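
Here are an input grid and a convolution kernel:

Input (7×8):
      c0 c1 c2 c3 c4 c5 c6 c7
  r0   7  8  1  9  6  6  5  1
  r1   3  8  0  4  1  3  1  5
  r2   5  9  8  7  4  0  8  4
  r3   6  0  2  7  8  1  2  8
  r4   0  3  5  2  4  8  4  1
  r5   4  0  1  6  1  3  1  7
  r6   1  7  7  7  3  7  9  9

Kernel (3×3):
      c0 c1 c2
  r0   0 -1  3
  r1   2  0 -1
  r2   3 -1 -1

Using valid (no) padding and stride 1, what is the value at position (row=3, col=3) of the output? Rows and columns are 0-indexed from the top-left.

The receptive field on the input at this output position is [7 8 1 / 2 4 8 / 6 1 3]. Elementwise product with the kernel and sum: 8·-1 + 1·3 + 2·2 + 8·-1 + 6·3 + 1·-1 + 3·-1.

5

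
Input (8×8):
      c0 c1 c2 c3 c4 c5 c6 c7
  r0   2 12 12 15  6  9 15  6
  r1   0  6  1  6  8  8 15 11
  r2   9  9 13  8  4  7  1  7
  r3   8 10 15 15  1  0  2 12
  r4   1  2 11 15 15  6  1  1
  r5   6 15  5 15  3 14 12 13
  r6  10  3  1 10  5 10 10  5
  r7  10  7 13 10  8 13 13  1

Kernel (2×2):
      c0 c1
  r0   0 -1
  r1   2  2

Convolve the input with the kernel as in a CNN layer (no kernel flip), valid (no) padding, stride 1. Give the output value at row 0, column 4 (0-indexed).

The receptive field on the input at this output position is [6 9 / 8 8]. Elementwise product with the kernel and sum: 9·-1 + 8·2 + 8·2.

23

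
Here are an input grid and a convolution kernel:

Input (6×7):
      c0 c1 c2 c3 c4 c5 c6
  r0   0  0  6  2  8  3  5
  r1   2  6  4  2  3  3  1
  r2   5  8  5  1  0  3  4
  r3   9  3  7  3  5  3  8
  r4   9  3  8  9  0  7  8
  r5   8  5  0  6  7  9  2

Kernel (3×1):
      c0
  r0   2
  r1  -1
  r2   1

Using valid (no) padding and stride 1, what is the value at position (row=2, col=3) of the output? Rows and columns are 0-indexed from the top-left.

8

The receptive field on the input at this output position is [1 / 3 / 9]. Elementwise product with the kernel and sum: 1·2 + 3·-1 + 9·1.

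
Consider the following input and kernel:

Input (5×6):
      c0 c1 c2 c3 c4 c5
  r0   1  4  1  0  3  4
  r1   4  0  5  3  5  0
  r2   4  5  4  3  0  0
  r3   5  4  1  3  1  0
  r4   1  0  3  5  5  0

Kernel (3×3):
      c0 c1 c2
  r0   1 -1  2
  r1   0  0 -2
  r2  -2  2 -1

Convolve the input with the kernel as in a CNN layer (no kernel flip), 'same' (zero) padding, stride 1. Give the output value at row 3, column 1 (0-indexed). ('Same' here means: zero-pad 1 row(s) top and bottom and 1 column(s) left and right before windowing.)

The receptive field on the zero-padded input at this output position is [4 5 4 / 5 4 1 / 1 0 3]. Elementwise product with the kernel and sum: 4·1 + 5·-1 + 4·2 + 1·-2 + 1·-2 + 0·2 + 3·-1.

0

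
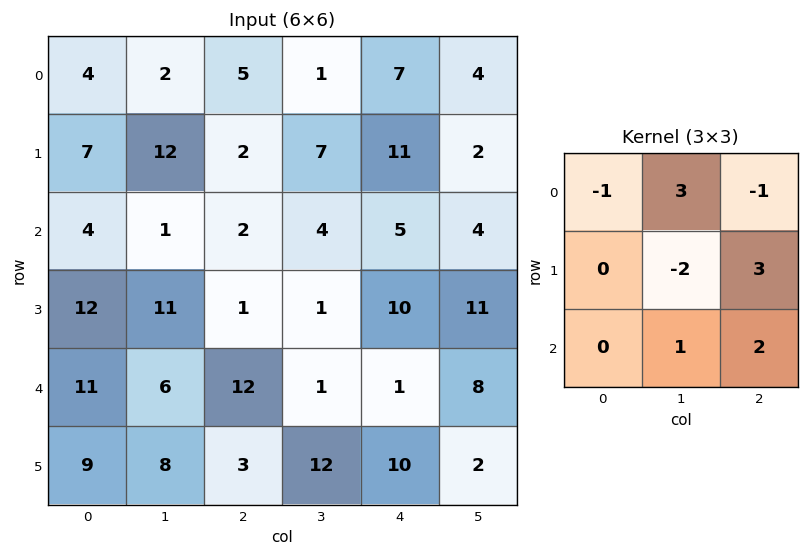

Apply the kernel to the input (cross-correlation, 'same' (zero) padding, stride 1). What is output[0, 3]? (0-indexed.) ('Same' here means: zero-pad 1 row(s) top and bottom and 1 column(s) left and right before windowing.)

48

The receptive field on the zero-padded input at this output position is [0 0 0 / 5 1 7 / 2 7 11]. Elementwise product with the kernel and sum: 0·-1 + 0·3 + 0·-1 + 1·-2 + 7·3 + 7·1 + 11·2.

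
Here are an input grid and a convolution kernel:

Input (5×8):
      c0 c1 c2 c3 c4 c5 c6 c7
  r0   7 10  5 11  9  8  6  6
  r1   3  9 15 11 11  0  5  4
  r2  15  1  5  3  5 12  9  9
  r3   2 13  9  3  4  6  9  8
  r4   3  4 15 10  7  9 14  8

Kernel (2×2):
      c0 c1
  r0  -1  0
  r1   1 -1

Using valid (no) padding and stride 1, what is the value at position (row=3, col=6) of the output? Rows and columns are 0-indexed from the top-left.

The receptive field on the input at this output position is [9 8 / 14 8]. Elementwise product with the kernel and sum: 9·-1 + 14·1 + 8·-1.

-3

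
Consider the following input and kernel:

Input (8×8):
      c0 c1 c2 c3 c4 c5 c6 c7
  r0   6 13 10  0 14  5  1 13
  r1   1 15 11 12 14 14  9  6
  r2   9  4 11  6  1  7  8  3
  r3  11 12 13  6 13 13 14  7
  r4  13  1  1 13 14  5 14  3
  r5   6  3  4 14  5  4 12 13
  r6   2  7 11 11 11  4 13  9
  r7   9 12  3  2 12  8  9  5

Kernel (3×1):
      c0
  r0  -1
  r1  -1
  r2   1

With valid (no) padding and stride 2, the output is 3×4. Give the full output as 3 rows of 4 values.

2 -10 -27 -2
-7 -23 0 -8
-17 6 -8 -13

Output[0,0]: The receptive field on the input at this output position is [6 / 1 / 9]. Elementwise product with the kernel and sum: 6·-1 + 1·-1 + 9·1.
Output[0,1]: The receptive field on the input at this output position is [10 / 11 / 11]. Elementwise product with the kernel and sum: 10·-1 + 11·-1 + 11·1.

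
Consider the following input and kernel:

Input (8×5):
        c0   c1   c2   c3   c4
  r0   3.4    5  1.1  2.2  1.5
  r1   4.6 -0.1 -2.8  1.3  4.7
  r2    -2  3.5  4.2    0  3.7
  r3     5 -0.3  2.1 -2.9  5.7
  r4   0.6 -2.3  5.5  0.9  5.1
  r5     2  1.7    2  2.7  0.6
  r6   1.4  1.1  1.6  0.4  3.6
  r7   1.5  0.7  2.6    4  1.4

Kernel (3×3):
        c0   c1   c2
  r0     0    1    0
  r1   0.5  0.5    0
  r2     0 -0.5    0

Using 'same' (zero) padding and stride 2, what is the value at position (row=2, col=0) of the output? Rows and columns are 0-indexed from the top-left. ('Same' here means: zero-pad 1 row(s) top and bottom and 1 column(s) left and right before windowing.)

4.3

The receptive field on the zero-padded input at this output position is [0 5 -0.3 / 0 0.6 -2.3 / 0 2 1.7]. Elementwise product with the kernel and sum: 5·1 + 0·0.5 + 0.6·0.5 + 2·-0.5.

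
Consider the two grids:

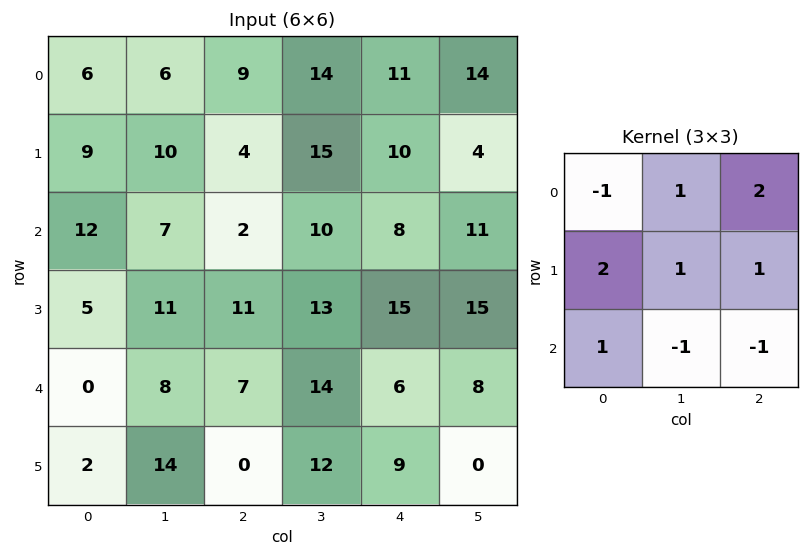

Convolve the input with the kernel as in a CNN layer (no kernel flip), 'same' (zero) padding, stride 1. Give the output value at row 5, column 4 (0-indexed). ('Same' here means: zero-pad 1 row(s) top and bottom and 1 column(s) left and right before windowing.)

41

The receptive field on the zero-padded input at this output position is [14 6 8 / 12 9 0 / 0 0 0]. Elementwise product with the kernel and sum: 14·-1 + 6·1 + 8·2 + 12·2 + 9·1 + 0·1 + 0·1 + 0·-1 + 0·-1.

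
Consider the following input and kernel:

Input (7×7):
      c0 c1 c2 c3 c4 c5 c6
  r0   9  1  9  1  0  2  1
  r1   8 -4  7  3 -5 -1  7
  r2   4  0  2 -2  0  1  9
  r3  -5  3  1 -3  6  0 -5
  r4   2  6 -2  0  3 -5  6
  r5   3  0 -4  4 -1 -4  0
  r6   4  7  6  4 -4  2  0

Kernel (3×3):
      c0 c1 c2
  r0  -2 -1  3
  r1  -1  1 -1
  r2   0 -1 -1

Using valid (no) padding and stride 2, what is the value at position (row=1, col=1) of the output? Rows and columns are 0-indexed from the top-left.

The receptive field on the input at this output position is [2 -2 0 / 1 -3 6 / -2 0 3]. Elementwise product with the kernel and sum: 2·-2 + -2·-1 + 0·3 + 1·-1 + -3·1 + 6·-1 + 0·-1 + 3·-1.

-15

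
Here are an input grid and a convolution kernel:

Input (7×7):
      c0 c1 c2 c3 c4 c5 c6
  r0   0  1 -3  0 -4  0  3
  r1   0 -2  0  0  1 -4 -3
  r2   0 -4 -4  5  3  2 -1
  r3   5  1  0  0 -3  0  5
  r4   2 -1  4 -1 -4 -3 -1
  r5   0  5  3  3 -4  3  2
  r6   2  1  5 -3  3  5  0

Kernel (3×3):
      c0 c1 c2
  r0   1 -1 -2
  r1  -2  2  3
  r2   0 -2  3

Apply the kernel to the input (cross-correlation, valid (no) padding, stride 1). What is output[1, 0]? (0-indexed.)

The receptive field on the input at this output position is [0 -2 0 / 0 -4 -4 / 5 1 0]. Elementwise product with the kernel and sum: 0·1 + -2·-1 + 0·-2 + 0·-2 + -4·2 + -4·3 + 1·-2 + 0·3.

-20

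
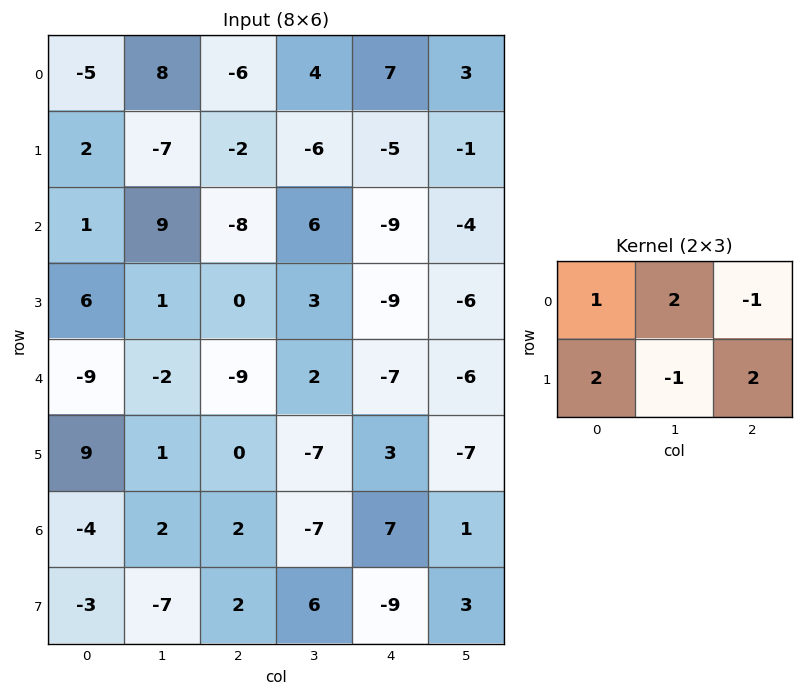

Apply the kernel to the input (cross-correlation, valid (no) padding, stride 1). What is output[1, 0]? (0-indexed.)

The receptive field on the input at this output position is [2 -7 -2 / 1 9 -8]. Elementwise product with the kernel and sum: 2·1 + -7·2 + -2·-1 + 1·2 + 9·-1 + -8·2.

-33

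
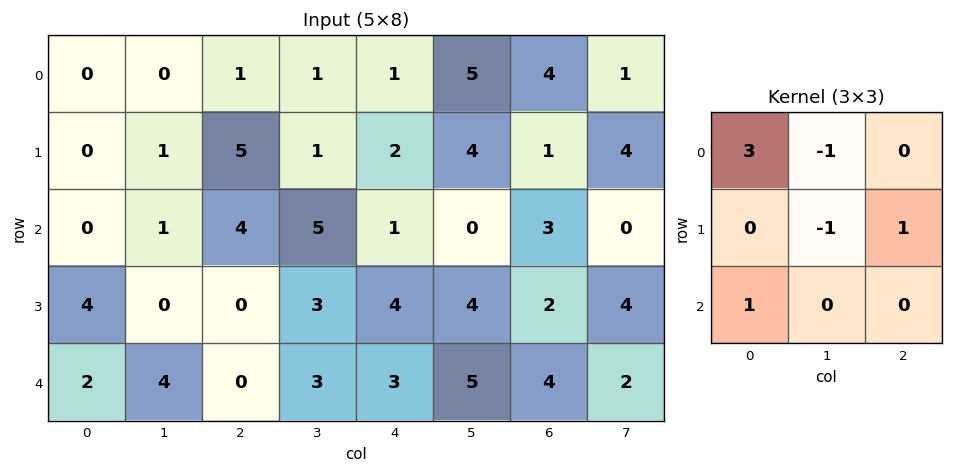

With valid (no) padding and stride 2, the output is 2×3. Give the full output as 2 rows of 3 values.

Output[0,0]: The receptive field on the input at this output position is [0 0 1 / 0 1 5 / 0 1 4]. Elementwise product with the kernel and sum: 0·3 + 0·-1 + 1·-1 + 5·1 + 0·1.
Output[0,1]: The receptive field on the input at this output position is [1 1 1 / 5 1 2 / 4 5 1]. Elementwise product with the kernel and sum: 1·3 + 1·-1 + 1·-1 + 2·1 + 4·1.

4 7 -4
1 8 4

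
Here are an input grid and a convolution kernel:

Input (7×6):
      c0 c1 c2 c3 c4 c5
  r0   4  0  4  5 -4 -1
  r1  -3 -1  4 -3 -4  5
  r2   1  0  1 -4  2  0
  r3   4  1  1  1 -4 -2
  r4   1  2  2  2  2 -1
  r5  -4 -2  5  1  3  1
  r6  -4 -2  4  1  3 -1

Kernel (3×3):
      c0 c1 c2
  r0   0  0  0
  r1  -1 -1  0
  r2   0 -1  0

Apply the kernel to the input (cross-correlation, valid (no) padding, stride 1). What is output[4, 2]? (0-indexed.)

-7

The receptive field on the input at this output position is [2 2 2 / 5 1 3 / 4 1 3]. Elementwise product with the kernel and sum: 5·-1 + 1·-1 + 1·-1.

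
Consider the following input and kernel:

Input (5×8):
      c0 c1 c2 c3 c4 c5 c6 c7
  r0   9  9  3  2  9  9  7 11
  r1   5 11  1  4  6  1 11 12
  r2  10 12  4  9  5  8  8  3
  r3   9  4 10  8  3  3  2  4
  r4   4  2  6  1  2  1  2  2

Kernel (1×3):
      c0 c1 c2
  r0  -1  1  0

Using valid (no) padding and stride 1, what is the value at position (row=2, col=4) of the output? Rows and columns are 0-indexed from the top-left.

3

The receptive field on the input at this output position is [5 8 8]. Elementwise product with the kernel and sum: 5·-1 + 8·1.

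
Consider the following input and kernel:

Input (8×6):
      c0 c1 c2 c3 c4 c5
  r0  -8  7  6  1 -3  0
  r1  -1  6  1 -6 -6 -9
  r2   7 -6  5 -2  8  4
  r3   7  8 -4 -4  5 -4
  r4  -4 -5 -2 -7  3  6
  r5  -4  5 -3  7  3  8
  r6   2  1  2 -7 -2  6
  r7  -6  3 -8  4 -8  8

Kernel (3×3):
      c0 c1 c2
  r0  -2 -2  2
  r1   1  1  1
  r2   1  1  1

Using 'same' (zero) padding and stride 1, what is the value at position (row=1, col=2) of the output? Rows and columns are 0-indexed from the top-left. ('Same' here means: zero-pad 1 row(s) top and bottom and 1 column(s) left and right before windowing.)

The receptive field on the zero-padded input at this output position is [7 6 1 / 6 1 -6 / -6 5 -2]. Elementwise product with the kernel and sum: 7·-2 + 6·-2 + 1·2 + 6·1 + 1·1 + -6·1 + -6·1 + 5·1 + -2·1.

-26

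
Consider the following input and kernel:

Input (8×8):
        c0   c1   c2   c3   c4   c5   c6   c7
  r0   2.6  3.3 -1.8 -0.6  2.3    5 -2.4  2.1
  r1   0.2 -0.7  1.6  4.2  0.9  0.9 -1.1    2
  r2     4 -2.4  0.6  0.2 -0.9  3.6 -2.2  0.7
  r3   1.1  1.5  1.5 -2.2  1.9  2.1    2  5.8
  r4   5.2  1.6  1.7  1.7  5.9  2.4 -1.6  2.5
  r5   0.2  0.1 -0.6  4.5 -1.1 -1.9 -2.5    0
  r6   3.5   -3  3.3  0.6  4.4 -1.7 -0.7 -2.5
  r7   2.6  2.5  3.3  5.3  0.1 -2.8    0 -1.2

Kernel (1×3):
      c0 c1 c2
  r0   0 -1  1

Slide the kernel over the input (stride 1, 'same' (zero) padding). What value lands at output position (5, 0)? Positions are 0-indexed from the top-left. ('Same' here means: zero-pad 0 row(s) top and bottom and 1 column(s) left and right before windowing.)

The receptive field on the zero-padded input at this output position is [0 0.2 0.1]. Elementwise product with the kernel and sum: 0.2·-1 + 0.1·1.

-0.1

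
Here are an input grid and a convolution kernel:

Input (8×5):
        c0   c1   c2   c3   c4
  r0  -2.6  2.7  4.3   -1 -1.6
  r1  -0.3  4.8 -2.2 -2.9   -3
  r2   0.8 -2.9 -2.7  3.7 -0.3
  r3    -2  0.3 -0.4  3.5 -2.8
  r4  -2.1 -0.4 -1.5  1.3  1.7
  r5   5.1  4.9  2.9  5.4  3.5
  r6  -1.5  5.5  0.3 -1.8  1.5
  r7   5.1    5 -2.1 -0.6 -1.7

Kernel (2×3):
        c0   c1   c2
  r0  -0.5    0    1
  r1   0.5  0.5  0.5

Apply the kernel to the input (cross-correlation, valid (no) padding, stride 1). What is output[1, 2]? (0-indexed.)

The receptive field on the input at this output position is [-2.2 -2.9 -3 / -2.7 3.7 -0.3]. Elementwise product with the kernel and sum: -2.2·-0.5 + -3·1 + -2.7·0.5 + 3.7·0.5 + -0.3·0.5.

-1.55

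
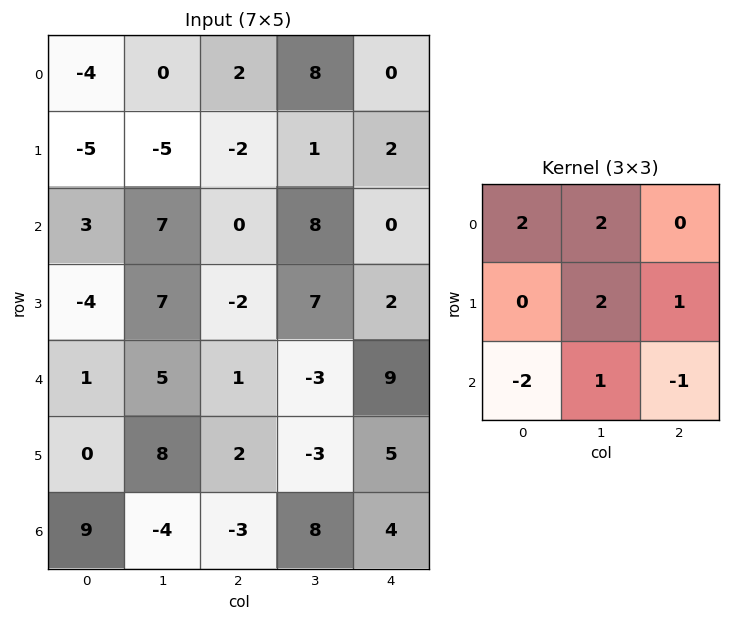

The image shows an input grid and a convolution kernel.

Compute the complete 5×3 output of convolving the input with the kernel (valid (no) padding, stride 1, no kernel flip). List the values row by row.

-19 -21 32
11 -29 23
34 11 18
23 -2 1
11 10 5

Output[0,0]: The receptive field on the input at this output position is [-4 0 2 / -5 -5 -2 / 3 7 0]. Elementwise product with the kernel and sum: -4·2 + 0·2 + -5·2 + -2·1 + 3·-2 + 7·1 + 0·-1.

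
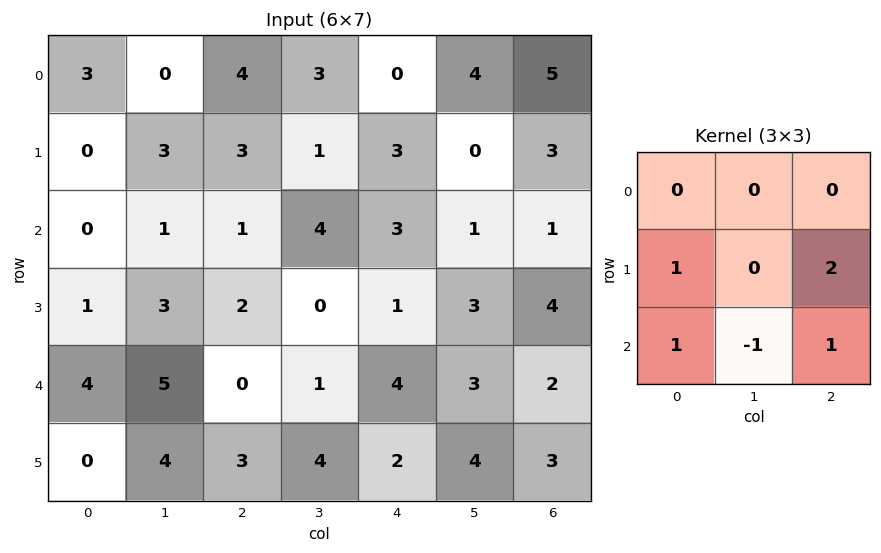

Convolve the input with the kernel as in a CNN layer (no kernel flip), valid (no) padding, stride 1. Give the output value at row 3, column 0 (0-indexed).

3

The receptive field on the input at this output position is [1 3 2 / 4 5 0 / 0 4 3]. Elementwise product with the kernel and sum: 4·1 + 0·2 + 0·1 + 4·-1 + 3·1.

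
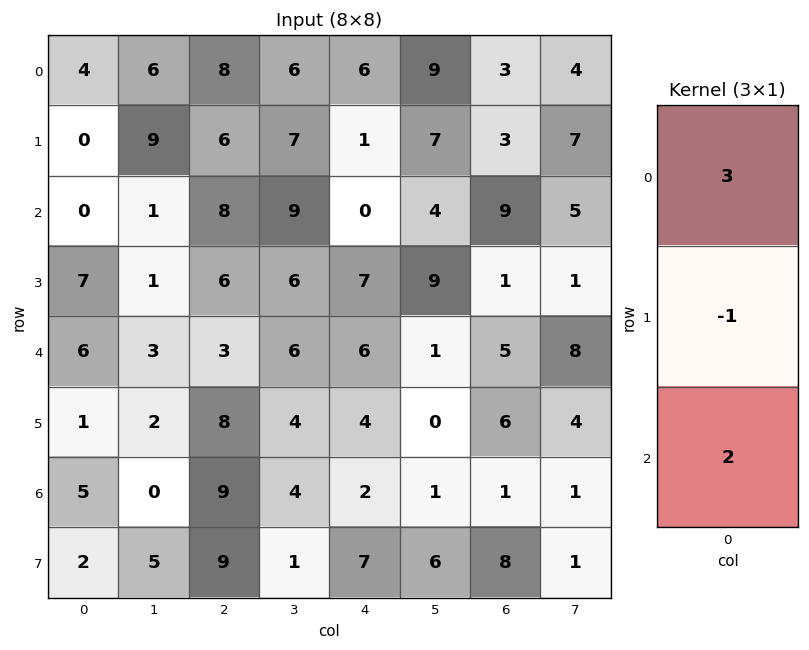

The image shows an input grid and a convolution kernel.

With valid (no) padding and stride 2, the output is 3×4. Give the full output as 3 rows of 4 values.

12 34 17 24
5 24 5 36
27 19 18 11

Output[0,0]: The receptive field on the input at this output position is [4 / 0 / 0]. Elementwise product with the kernel and sum: 4·3 + 0·-1 + 0·2.
Output[0,1]: The receptive field on the input at this output position is [8 / 6 / 8]. Elementwise product with the kernel and sum: 8·3 + 6·-1 + 8·2.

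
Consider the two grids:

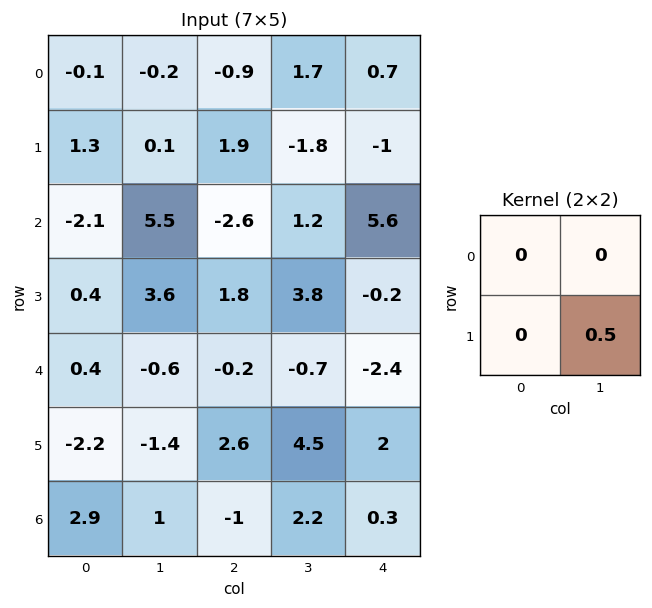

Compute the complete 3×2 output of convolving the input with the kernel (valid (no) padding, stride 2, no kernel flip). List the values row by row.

0.05 -0.9
1.8 1.9
-0.7 2.25

Output[0,0]: The receptive field on the input at this output position is [-0.1 -0.2 / 1.3 0.1]. Elementwise product with the kernel and sum: 0.1·0.5.
Output[0,1]: The receptive field on the input at this output position is [-0.9 1.7 / 1.9 -1.8]. Elementwise product with the kernel and sum: -1.8·0.5.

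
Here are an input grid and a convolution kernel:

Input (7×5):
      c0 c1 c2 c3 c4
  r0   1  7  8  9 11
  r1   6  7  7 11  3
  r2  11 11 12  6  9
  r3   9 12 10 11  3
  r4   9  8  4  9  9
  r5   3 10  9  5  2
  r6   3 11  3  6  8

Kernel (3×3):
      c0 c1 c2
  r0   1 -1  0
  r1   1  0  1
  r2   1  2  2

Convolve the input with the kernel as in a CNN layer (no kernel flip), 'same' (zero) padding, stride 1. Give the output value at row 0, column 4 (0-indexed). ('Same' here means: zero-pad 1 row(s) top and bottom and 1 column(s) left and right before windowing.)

26

The receptive field on the zero-padded input at this output position is [0 0 0 / 9 11 0 / 11 3 0]. Elementwise product with the kernel and sum: 0·1 + 0·-1 + 9·1 + 0·1 + 11·1 + 3·2 + 0·2.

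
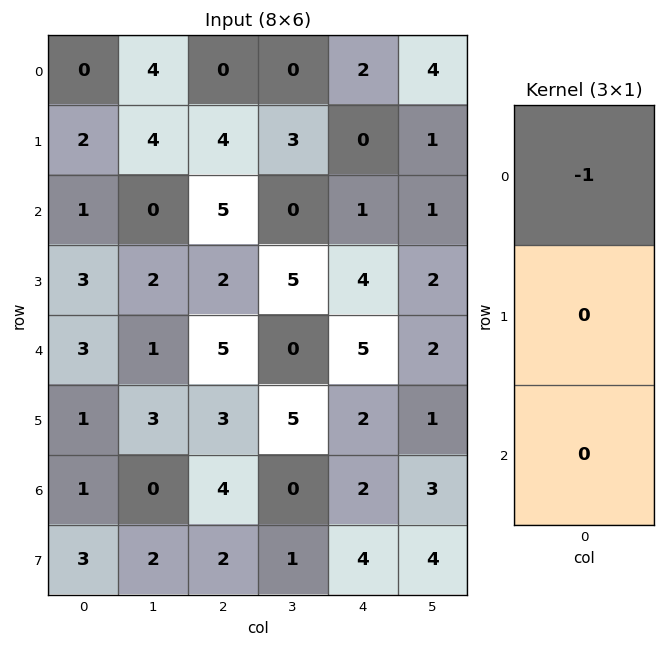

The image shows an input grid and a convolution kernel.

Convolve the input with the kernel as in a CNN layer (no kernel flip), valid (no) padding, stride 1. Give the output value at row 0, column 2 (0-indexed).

The receptive field on the input at this output position is [0 / 4 / 5]. Elementwise product with the kernel and sum: 0·-1.

0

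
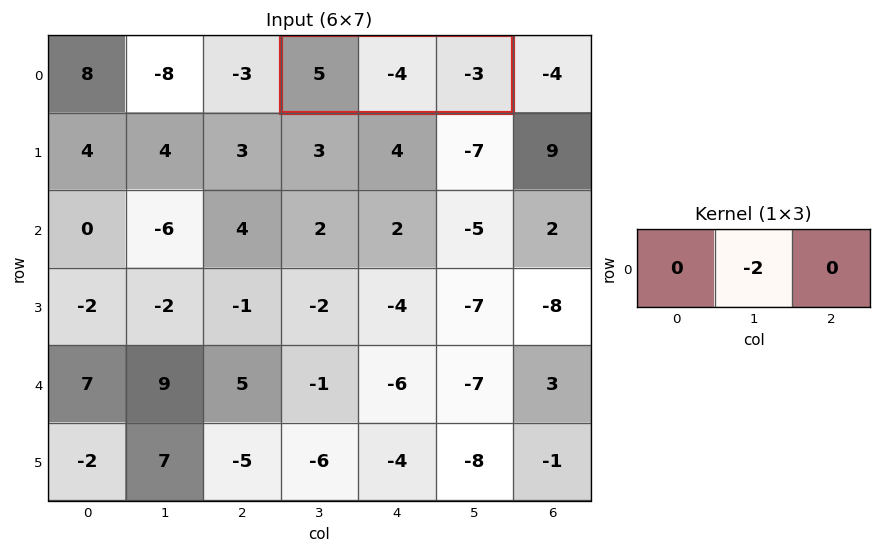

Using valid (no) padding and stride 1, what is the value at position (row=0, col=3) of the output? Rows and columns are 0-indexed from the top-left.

The receptive field on the input at this output position is [5 -4 -3]. Elementwise product with the kernel and sum: -4·-2.

8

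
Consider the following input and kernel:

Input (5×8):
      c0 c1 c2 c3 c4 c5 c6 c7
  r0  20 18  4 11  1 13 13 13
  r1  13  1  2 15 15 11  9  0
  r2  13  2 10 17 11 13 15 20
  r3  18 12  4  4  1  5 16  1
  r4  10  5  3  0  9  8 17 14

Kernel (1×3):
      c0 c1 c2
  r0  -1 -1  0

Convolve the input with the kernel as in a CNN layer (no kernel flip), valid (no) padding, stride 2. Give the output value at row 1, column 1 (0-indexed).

The receptive field on the input at this output position is [10 17 11]. Elementwise product with the kernel and sum: 10·-1 + 17·-1.

-27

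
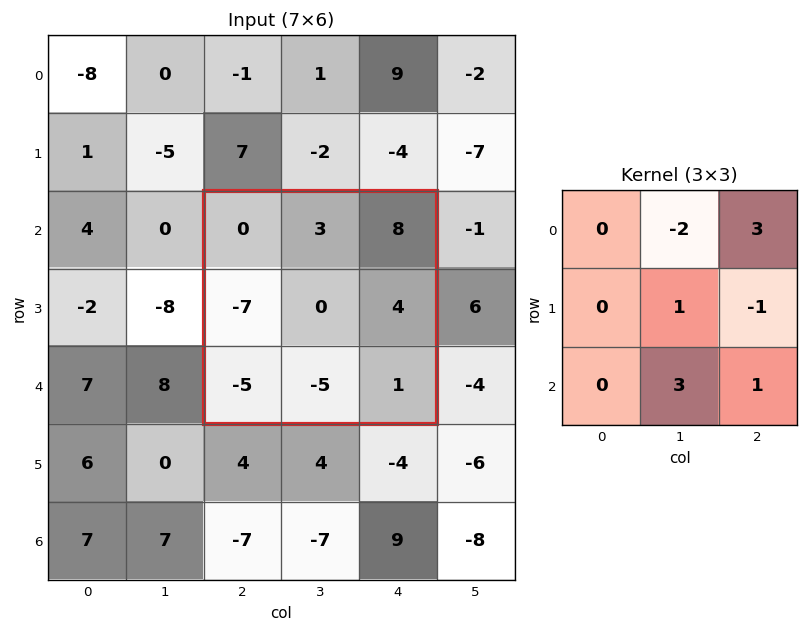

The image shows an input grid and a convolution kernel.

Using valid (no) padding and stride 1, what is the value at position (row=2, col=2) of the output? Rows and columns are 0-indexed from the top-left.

The receptive field on the input at this output position is [0 3 8 / -7 0 4 / -5 -5 1]. Elementwise product with the kernel and sum: 3·-2 + 8·3 + 0·1 + 4·-1 + -5·3 + 1·1.

0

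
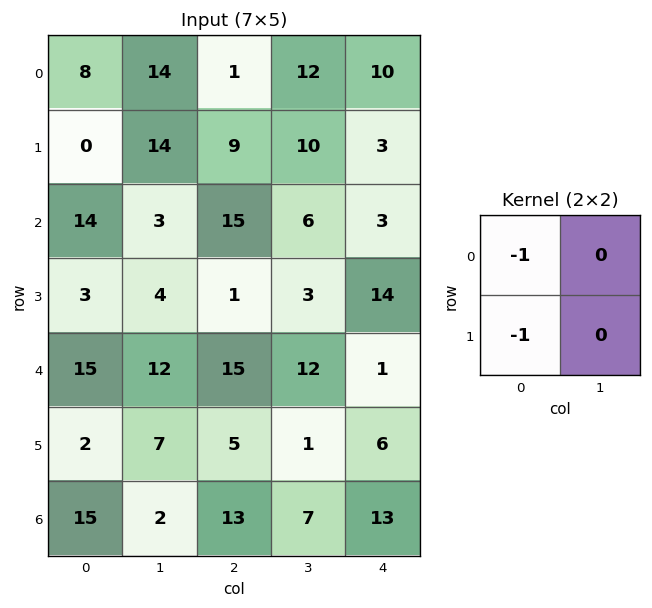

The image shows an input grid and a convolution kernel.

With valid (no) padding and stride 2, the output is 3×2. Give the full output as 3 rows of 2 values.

Output[0,0]: The receptive field on the input at this output position is [8 14 / 0 14]. Elementwise product with the kernel and sum: 8·-1 + 0·-1.

-8 -10
-17 -16
-17 -20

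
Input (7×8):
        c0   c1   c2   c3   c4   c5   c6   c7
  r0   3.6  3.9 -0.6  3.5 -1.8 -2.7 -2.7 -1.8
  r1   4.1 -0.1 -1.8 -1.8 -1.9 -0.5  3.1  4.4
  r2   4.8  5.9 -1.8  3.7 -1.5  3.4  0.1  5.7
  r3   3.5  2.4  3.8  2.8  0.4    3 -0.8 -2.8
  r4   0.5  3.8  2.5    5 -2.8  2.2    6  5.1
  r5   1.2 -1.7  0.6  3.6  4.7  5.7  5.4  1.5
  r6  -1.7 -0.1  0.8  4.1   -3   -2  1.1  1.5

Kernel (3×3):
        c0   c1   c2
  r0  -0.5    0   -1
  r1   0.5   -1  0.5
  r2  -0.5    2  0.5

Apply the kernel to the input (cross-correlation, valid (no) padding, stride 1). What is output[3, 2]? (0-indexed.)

The receptive field on the input at this output position is [3.8 2.8 0.4 / 2.5 5 -2.8 / 0.6 3.6 4.7]. Elementwise product with the kernel and sum: 3.8·-0.5 + 0.4·-1 + 2.5·0.5 + 5·-1 + -2.8·0.5 + 0.6·-0.5 + 3.6·2 + 4.7·0.5.

1.8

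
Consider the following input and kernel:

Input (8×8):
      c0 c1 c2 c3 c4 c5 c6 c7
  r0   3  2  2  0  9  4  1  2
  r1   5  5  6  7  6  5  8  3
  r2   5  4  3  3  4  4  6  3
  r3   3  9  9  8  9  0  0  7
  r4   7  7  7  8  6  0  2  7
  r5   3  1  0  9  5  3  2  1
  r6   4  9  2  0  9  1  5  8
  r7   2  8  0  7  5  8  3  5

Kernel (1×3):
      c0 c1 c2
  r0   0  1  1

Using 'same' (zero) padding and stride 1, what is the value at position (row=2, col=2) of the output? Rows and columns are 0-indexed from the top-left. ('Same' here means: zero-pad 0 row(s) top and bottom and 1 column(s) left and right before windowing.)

6

The receptive field on the zero-padded input at this output position is [4 3 3]. Elementwise product with the kernel and sum: 3·1 + 3·1.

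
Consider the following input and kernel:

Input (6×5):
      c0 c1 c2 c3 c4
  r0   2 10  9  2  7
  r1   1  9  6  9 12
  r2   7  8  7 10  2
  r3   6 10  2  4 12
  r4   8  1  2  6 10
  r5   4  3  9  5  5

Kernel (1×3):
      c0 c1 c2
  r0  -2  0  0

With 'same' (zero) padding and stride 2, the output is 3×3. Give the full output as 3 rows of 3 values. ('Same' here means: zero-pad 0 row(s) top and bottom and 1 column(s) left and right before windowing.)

0 -20 -4
0 -16 -20
0 -2 -12

Output[0,0]: The receptive field on the zero-padded input at this output position is [0 2 10]. Elementwise product with the kernel and sum: 0·-2.
Output[0,1]: The receptive field on the zero-padded input at this output position is [10 9 2]. Elementwise product with the kernel and sum: 10·-2.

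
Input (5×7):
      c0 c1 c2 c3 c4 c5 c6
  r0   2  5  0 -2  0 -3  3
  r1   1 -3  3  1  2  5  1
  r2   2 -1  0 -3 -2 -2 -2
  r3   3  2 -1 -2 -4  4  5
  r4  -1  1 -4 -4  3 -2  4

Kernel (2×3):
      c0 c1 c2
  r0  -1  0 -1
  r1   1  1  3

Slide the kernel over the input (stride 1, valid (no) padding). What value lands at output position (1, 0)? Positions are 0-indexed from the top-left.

-3

The receptive field on the input at this output position is [1 -3 3 / 2 -1 0]. Elementwise product with the kernel and sum: 1·-1 + 3·-1 + 2·1 + -1·1 + 0·3.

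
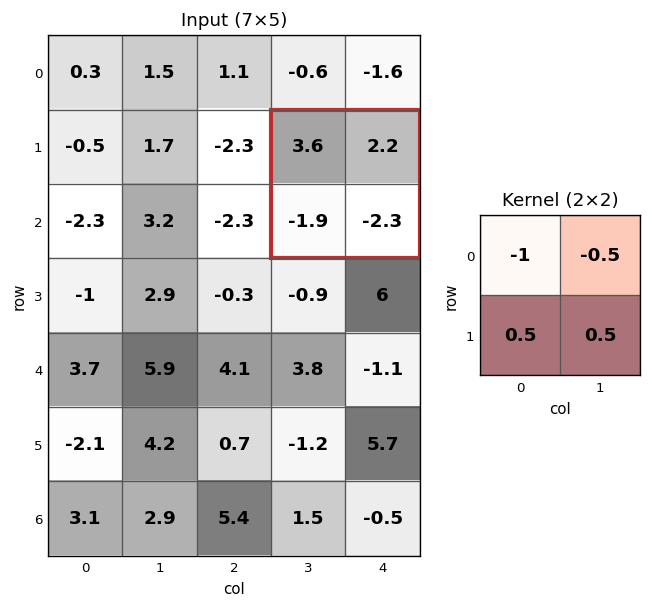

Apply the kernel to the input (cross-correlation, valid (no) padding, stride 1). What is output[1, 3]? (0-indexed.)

The receptive field on the input at this output position is [3.6 2.2 / -1.9 -2.3]. Elementwise product with the kernel and sum: 3.6·-1 + 2.2·-0.5 + -1.9·0.5 + -2.3·0.5.

-6.8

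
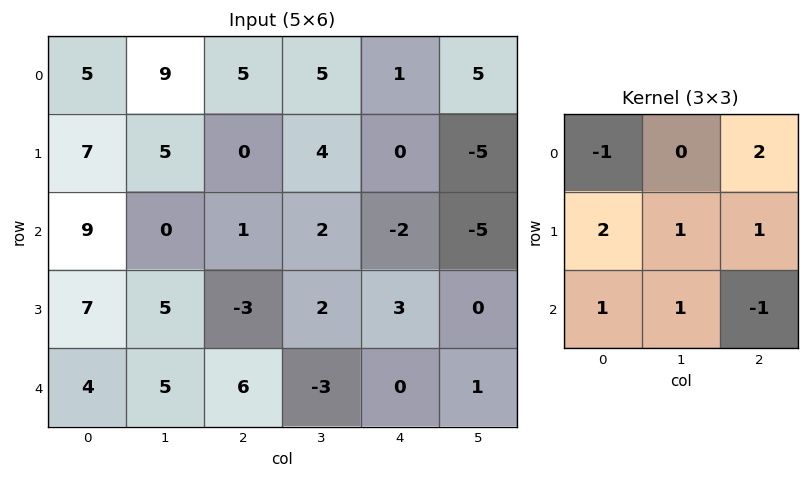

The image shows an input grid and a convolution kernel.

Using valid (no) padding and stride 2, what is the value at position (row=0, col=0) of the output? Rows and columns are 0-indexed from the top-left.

32

The receptive field on the input at this output position is [5 9 5 / 7 5 0 / 9 0 1]. Elementwise product with the kernel and sum: 5·-1 + 5·2 + 7·2 + 5·1 + 0·1 + 9·1 + 0·1 + 1·-1.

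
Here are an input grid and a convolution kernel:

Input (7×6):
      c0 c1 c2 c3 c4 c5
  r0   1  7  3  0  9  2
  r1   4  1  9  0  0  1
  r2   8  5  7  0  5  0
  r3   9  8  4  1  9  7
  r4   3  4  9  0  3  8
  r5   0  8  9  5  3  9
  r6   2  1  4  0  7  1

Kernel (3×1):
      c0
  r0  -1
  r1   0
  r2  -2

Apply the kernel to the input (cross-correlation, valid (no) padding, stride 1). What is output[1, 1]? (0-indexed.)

-17

The receptive field on the input at this output position is [1 / 5 / 8]. Elementwise product with the kernel and sum: 1·-1 + 8·-2.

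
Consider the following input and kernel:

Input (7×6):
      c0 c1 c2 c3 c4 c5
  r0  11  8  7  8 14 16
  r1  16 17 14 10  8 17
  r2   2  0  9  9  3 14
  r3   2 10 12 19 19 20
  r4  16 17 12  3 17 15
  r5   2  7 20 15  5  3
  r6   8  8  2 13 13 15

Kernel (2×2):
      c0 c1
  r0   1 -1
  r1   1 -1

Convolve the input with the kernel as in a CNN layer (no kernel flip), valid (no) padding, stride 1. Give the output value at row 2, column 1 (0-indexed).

-11

The receptive field on the input at this output position is [0 9 / 10 12]. Elementwise product with the kernel and sum: 0·1 + 9·-1 + 10·1 + 12·-1.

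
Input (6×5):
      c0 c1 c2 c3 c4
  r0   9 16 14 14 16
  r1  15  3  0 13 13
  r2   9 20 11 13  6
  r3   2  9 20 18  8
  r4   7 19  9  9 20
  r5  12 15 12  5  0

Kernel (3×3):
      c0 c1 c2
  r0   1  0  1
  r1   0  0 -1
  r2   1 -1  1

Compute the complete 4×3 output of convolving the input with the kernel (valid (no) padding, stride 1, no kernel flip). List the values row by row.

Output[0,0]: The receptive field on the input at this output position is [9 16 14 / 15 3 0 / 9 20 11]. Elementwise product with the kernel and sum: 9·1 + 14·1 + 0·-1 + 9·1 + 20·-1 + 11·1.
Output[0,1]: The receptive field on the input at this output position is [16 14 14 / 3 0 13 / 20 11 13]. Elementwise product with the kernel and sum: 16·1 + 14·1 + 13·-1 + 20·1 + 11·-1 + 13·1.

23 39 21
17 10 17
-3 34 29
22 26 15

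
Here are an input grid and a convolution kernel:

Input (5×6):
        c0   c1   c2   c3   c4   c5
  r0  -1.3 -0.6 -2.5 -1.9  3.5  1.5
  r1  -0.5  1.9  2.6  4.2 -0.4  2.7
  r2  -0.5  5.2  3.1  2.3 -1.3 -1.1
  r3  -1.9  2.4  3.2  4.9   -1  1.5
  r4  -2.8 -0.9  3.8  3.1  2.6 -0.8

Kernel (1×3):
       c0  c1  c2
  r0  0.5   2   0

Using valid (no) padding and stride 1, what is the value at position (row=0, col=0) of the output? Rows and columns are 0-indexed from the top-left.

The receptive field on the input at this output position is [-1.3 -0.6 -2.5]. Elementwise product with the kernel and sum: -1.3·0.5 + -0.6·2.

-1.85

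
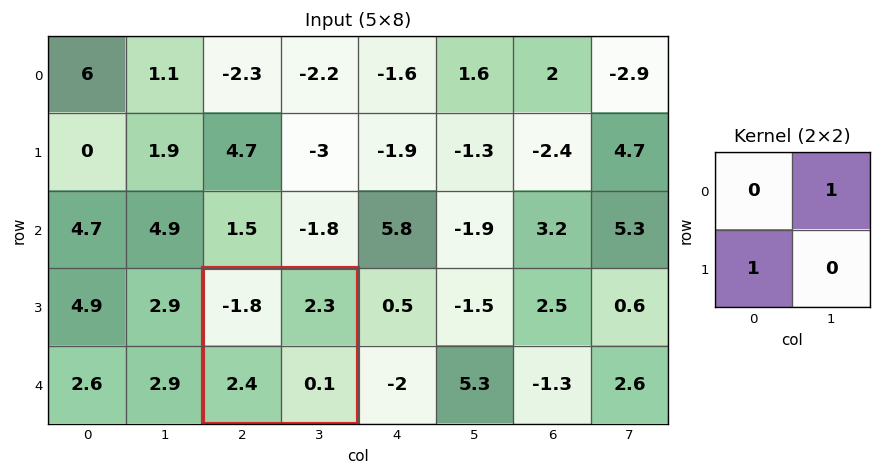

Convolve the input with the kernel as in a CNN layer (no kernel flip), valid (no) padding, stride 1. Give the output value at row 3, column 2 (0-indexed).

The receptive field on the input at this output position is [-1.8 2.3 / 2.4 0.1]. Elementwise product with the kernel and sum: 2.3·1 + 2.4·1.

4.7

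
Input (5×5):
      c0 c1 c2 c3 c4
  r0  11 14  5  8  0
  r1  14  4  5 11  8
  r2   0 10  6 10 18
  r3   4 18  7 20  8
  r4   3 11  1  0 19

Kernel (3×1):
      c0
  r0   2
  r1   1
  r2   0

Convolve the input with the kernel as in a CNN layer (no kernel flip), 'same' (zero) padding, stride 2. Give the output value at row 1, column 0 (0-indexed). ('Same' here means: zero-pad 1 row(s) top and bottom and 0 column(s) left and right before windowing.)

The receptive field on the zero-padded input at this output position is [14 / 0 / 4]. Elementwise product with the kernel and sum: 14·2 + 0·1.

28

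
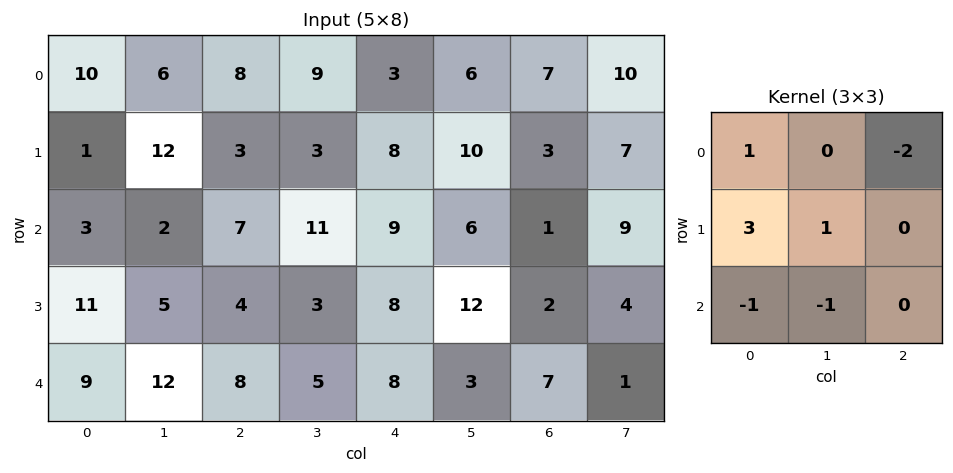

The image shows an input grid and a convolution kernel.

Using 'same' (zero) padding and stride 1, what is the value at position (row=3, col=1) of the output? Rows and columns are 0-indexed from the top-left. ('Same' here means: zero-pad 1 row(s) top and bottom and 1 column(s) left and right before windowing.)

The receptive field on the zero-padded input at this output position is [3 2 7 / 11 5 4 / 9 12 8]. Elementwise product with the kernel and sum: 3·1 + 7·-2 + 11·3 + 5·1 + 9·-1 + 12·-1.

6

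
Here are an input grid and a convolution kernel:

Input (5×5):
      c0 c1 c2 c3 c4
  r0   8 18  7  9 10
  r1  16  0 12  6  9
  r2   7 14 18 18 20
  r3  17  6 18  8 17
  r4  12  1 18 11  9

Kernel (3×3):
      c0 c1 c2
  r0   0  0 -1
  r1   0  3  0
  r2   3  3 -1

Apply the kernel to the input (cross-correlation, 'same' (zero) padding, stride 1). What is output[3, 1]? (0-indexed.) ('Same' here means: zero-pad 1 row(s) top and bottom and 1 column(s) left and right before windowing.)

The receptive field on the zero-padded input at this output position is [7 14 18 / 17 6 18 / 12 1 18]. Elementwise product with the kernel and sum: 18·-1 + 6·3 + 12·3 + 1·3 + 18·-1.

21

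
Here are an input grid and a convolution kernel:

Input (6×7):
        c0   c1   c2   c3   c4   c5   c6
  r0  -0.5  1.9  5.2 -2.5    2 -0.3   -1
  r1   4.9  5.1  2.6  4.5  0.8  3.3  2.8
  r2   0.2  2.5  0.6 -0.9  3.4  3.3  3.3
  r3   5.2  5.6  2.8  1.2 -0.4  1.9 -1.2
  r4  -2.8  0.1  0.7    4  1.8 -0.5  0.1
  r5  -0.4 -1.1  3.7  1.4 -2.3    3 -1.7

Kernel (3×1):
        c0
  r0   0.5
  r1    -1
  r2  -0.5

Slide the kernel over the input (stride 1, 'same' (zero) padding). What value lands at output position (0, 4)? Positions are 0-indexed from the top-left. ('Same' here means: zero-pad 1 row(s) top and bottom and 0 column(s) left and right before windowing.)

-2.4

The receptive field on the zero-padded input at this output position is [0 / 2 / 0.8]. Elementwise product with the kernel and sum: 0·0.5 + 2·-1 + 0.8·-0.5.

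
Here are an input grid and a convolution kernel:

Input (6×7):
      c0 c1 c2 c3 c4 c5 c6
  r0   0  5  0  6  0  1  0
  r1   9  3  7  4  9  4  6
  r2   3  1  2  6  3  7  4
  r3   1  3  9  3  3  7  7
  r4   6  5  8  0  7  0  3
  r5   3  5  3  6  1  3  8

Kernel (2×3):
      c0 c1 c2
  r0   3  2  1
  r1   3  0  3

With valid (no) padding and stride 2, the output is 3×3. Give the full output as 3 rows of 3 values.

Output[0,0]: The receptive field on the input at this output position is [0 5 0 / 9 3 7]. Elementwise product with the kernel and sum: 0·3 + 5·2 + 0·1 + 9·3 + 7·3.
Output[0,1]: The receptive field on the input at this output position is [0 6 0 / 7 4 9]. Elementwise product with the kernel and sum: 0·3 + 6·2 + 0·1 + 7·3 + 9·3.

58 60 47
43 57 57
54 43 51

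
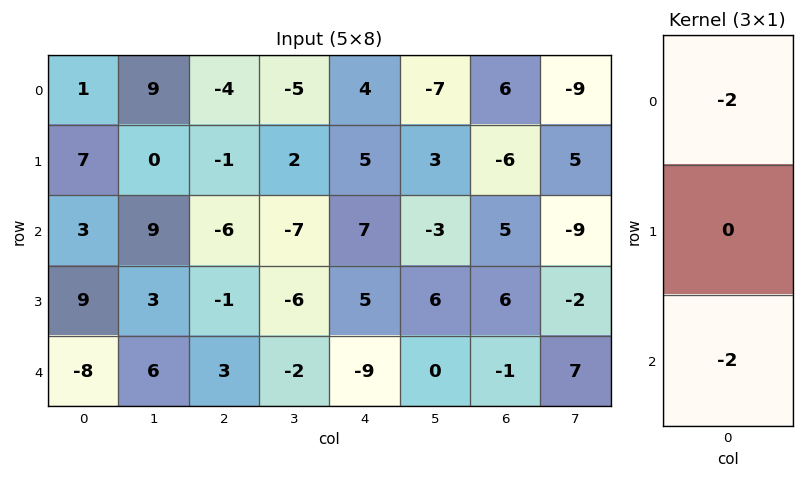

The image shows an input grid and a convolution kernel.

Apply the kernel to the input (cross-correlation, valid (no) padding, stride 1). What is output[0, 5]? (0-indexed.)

The receptive field on the input at this output position is [-7 / 3 / -3]. Elementwise product with the kernel and sum: -7·-2 + -3·-2.

20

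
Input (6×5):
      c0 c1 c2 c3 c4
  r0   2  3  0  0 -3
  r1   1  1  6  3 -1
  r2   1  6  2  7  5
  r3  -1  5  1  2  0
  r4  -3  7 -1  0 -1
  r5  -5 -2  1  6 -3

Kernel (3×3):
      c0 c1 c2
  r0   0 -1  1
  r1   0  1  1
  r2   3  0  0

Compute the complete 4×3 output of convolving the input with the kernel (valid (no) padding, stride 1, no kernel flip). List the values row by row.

7 27 5
10 21 11
-7 29 -3
-13 -6 0

Output[0,0]: The receptive field on the input at this output position is [2 3 0 / 1 1 6 / 1 6 2]. Elementwise product with the kernel and sum: 3·-1 + 0·1 + 1·1 + 6·1 + 1·3.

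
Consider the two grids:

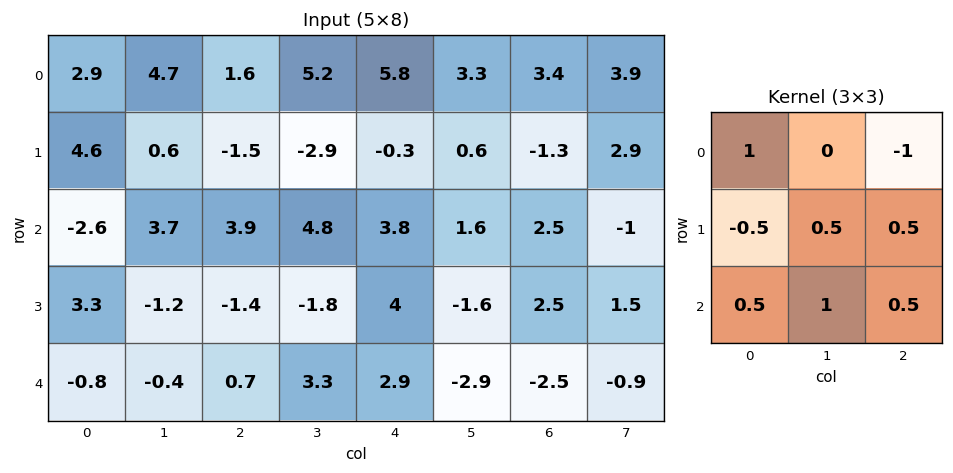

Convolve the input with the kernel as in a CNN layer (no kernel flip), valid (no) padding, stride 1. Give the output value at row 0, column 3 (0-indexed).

10.5

The receptive field on the input at this output position is [5.2 5.8 3.3 / -2.9 -0.3 0.6 / 4.8 3.8 1.6]. Elementwise product with the kernel and sum: 5.2·1 + 3.3·-1 + -2.9·-0.5 + -0.3·0.5 + 0.6·0.5 + 4.8·0.5 + 3.8·1 + 1.6·0.5.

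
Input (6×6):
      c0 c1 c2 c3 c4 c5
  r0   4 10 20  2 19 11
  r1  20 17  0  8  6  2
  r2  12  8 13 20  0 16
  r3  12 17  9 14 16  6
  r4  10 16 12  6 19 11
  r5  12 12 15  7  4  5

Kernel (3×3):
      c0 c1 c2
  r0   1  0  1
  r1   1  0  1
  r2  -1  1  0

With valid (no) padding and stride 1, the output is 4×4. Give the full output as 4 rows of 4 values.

40 42 52 3
50 45 24 48
52 55 32 69
43 56 48 34

Output[0,0]: The receptive field on the input at this output position is [4 10 20 / 20 17 0 / 12 8 13]. Elementwise product with the kernel and sum: 4·1 + 20·1 + 20·1 + 0·1 + 12·-1 + 8·1.
Output[0,1]: The receptive field on the input at this output position is [10 20 2 / 17 0 8 / 8 13 20]. Elementwise product with the kernel and sum: 10·1 + 2·1 + 17·1 + 8·1 + 8·-1 + 13·1.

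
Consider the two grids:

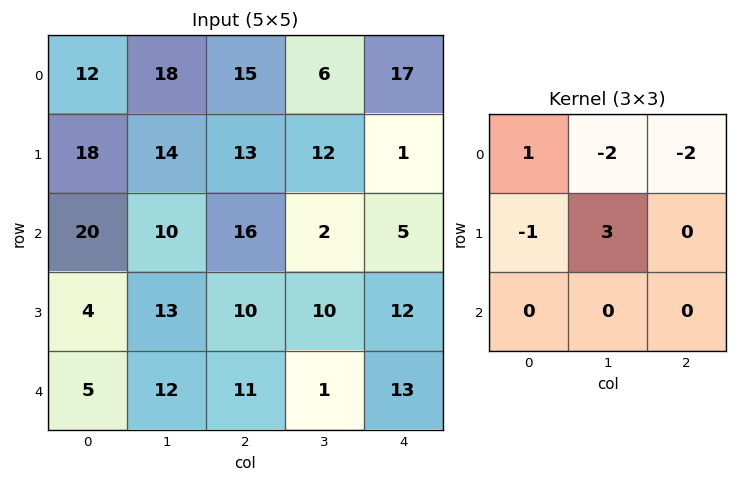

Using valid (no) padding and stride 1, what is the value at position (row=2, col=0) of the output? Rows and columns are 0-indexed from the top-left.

3

The receptive field on the input at this output position is [20 10 16 / 4 13 10 / 5 12 11]. Elementwise product with the kernel and sum: 20·1 + 10·-2 + 16·-2 + 4·-1 + 13·3.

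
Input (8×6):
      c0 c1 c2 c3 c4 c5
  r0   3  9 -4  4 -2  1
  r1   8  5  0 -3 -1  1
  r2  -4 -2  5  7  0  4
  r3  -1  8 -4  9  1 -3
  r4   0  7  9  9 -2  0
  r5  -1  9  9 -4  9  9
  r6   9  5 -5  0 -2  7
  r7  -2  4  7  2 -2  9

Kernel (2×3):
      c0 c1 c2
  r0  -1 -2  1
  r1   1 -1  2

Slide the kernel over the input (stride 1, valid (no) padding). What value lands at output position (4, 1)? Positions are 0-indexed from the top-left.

-24

The receptive field on the input at this output position is [7 9 9 / 9 9 -4]. Elementwise product with the kernel and sum: 7·-1 + 9·-2 + 9·1 + 9·1 + 9·-1 + -4·2.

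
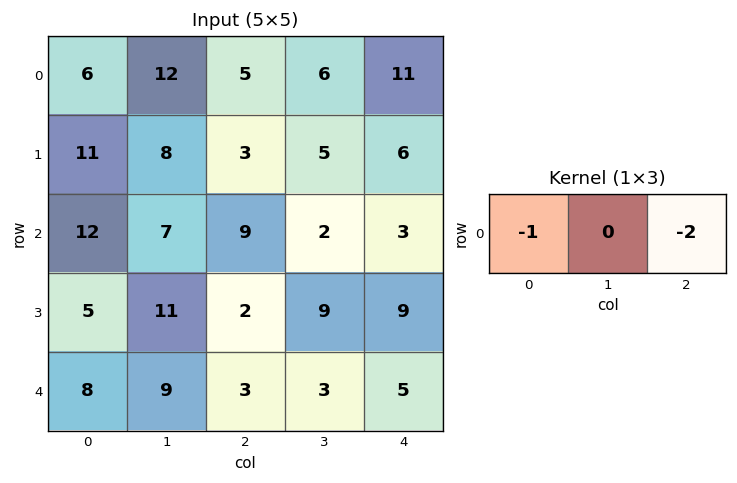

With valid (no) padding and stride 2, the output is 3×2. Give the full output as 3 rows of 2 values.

Output[0,0]: The receptive field on the input at this output position is [6 12 5]. Elementwise product with the kernel and sum: 6·-1 + 5·-2.
Output[0,1]: The receptive field on the input at this output position is [5 6 11]. Elementwise product with the kernel and sum: 5·-1 + 11·-2.

-16 -27
-30 -15
-14 -13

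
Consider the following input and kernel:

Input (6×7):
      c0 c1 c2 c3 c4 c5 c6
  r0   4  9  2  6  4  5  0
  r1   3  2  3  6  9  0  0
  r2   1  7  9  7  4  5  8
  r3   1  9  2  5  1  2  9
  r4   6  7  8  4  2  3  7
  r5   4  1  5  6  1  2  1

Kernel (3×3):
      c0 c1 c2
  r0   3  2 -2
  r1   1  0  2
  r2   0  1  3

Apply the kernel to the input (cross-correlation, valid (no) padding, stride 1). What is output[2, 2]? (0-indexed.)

The receptive field on the input at this output position is [9 7 4 / 2 5 1 / 8 4 2]. Elementwise product with the kernel and sum: 9·3 + 7·2 + 4·-2 + 2·1 + 1·2 + 4·1 + 2·3.

47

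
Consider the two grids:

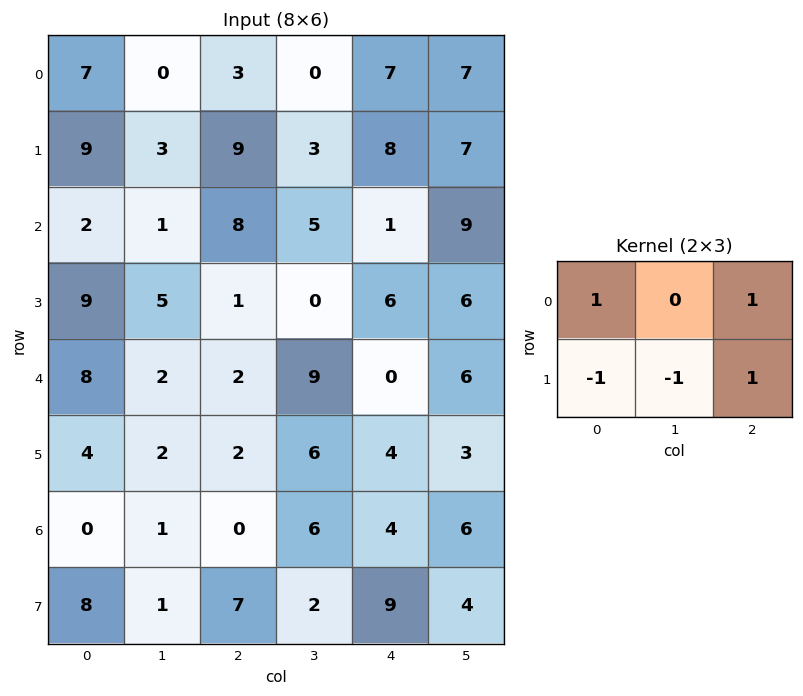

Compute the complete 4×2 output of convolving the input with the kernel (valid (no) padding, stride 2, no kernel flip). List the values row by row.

7 6
-3 14
6 -2
-2 4

Output[0,0]: The receptive field on the input at this output position is [7 0 3 / 9 3 9]. Elementwise product with the kernel and sum: 7·1 + 3·1 + 9·-1 + 3·-1 + 9·1.
Output[0,1]: The receptive field on the input at this output position is [3 0 7 / 9 3 8]. Elementwise product with the kernel and sum: 3·1 + 7·1 + 9·-1 + 3·-1 + 8·1.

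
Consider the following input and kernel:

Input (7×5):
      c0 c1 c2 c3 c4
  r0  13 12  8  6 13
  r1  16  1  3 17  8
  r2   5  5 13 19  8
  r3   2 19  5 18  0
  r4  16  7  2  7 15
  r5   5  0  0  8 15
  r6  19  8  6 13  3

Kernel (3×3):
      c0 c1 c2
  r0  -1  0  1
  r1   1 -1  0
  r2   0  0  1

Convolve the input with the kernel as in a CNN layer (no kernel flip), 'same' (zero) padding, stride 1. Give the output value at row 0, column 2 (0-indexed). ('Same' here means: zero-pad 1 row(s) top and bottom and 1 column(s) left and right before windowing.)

The receptive field on the zero-padded input at this output position is [0 0 0 / 12 8 6 / 1 3 17]. Elementwise product with the kernel and sum: 0·-1 + 0·1 + 12·1 + 8·-1 + 17·1.

21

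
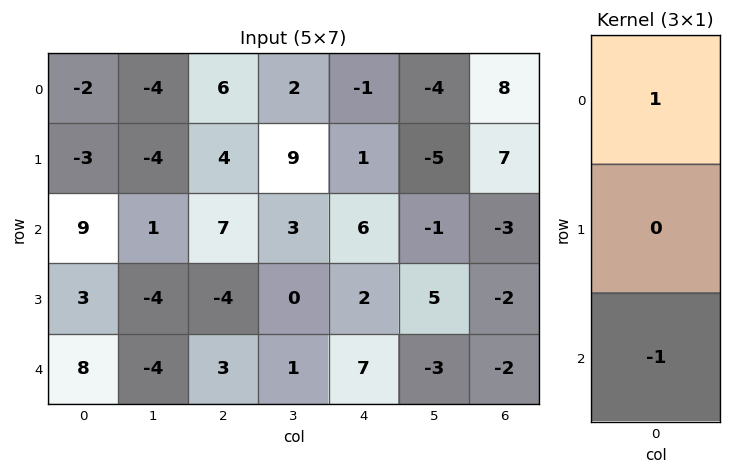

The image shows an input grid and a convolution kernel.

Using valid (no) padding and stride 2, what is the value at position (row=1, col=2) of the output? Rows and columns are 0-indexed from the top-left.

-1

The receptive field on the input at this output position is [6 / 2 / 7]. Elementwise product with the kernel and sum: 6·1 + 7·-1.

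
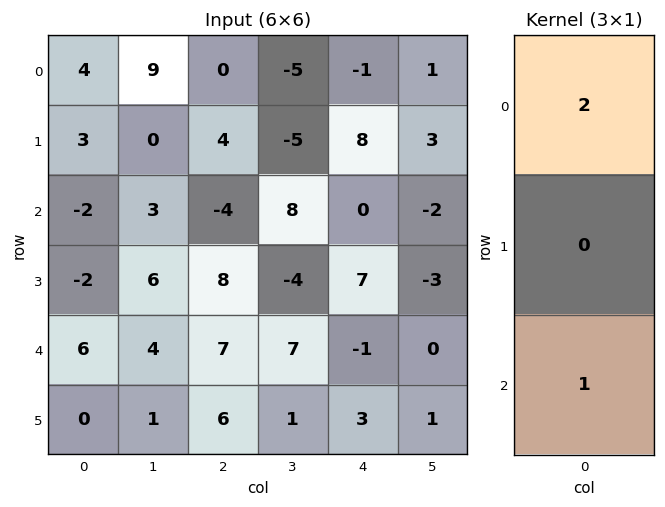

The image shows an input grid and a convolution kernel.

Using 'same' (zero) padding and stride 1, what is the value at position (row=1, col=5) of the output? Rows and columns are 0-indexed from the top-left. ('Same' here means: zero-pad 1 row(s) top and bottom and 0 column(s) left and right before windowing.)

0

The receptive field on the zero-padded input at this output position is [1 / 3 / -2]. Elementwise product with the kernel and sum: 1·2 + -2·1.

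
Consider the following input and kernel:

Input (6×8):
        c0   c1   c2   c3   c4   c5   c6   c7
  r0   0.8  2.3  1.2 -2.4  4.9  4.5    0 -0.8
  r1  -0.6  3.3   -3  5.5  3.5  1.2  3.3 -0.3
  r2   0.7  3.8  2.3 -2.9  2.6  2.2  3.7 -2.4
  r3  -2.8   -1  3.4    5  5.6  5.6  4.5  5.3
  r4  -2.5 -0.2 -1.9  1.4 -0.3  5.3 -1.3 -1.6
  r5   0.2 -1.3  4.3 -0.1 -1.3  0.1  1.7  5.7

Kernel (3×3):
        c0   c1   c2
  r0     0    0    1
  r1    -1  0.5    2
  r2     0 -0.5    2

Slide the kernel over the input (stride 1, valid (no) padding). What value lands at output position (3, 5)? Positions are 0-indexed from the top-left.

6.7

The receptive field on the input at this output position is [5.6 4.5 5.3 / 5.3 -1.3 -1.6 / 0.1 1.7 5.7]. Elementwise product with the kernel and sum: 5.3·1 + 5.3·-1 + -1.3·0.5 + -1.6·2 + 1.7·-0.5 + 5.7·2.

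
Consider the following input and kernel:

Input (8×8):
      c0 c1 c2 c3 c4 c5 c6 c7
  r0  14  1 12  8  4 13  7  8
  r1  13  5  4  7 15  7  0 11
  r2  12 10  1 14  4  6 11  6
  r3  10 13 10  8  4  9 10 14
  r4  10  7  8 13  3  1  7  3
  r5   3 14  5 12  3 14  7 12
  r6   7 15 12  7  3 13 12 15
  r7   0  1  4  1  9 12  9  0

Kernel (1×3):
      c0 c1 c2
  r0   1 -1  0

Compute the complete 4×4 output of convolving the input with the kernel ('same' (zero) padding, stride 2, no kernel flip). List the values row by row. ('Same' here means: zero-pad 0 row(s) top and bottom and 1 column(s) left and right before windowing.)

Output[0,0]: The receptive field on the zero-padded input at this output position is [0 14 1]. Elementwise product with the kernel and sum: 0·1 + 14·-1.
Output[0,1]: The receptive field on the zero-padded input at this output position is [1 12 8]. Elementwise product with the kernel and sum: 1·1 + 12·-1.

-14 -11 4 6
-12 9 10 -5
-10 -1 10 -6
-7 3 4 1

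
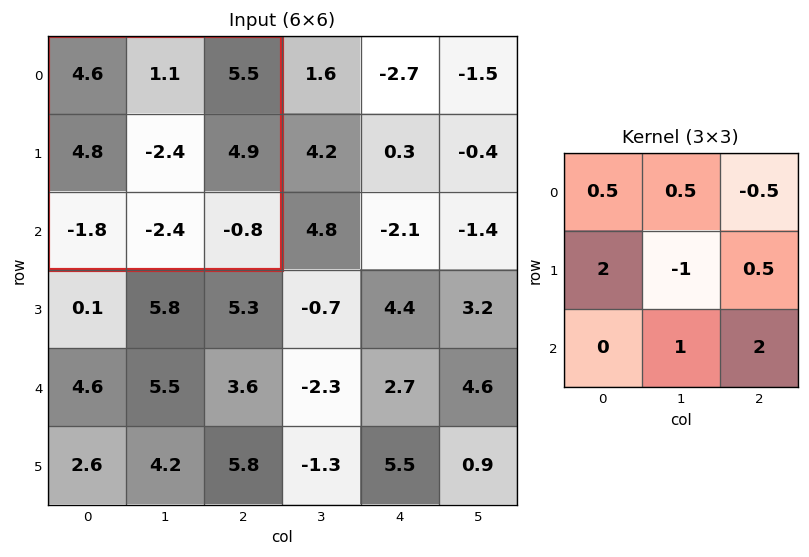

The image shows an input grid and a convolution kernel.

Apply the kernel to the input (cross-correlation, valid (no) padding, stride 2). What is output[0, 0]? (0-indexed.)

10.55

The receptive field on the input at this output position is [4.6 1.1 5.5 / 4.8 -2.4 4.9 / -1.8 -2.4 -0.8]. Elementwise product with the kernel and sum: 4.6·0.5 + 1.1·0.5 + 5.5·-0.5 + 4.8·2 + -2.4·-1 + 4.9·0.5 + -2.4·1 + -0.8·2.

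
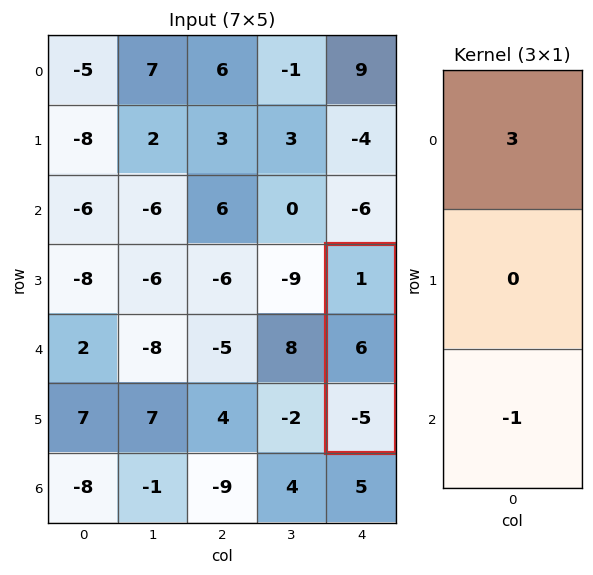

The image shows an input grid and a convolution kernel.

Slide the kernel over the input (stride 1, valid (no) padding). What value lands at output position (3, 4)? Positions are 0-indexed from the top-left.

8

The receptive field on the input at this output position is [1 / 6 / -5]. Elementwise product with the kernel and sum: 1·3 + -5·-1.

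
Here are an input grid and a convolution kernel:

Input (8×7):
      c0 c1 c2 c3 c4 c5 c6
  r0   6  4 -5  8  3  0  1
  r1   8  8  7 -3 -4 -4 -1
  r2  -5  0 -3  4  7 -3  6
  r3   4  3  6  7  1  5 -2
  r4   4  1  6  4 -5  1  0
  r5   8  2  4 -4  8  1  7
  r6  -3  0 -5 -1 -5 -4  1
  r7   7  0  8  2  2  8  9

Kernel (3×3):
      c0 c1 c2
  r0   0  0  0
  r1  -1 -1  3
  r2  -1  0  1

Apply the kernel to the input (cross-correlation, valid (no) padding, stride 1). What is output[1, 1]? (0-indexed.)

19

The receptive field on the input at this output position is [8 7 -3 / 0 -3 4 / 3 6 7]. Elementwise product with the kernel and sum: 0·-1 + -3·-1 + 4·3 + 3·-1 + 7·1.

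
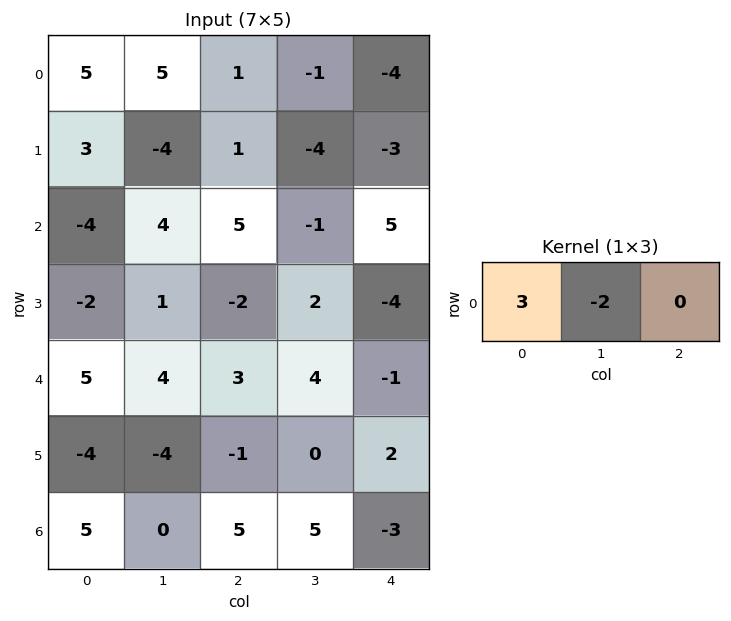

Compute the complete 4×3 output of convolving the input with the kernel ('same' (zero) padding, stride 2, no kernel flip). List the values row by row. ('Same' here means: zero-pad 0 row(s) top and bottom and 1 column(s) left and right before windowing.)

-10 13 5
8 2 -13
-10 6 14
-10 -10 21

Output[0,0]: The receptive field on the zero-padded input at this output position is [0 5 5]. Elementwise product with the kernel and sum: 0·3 + 5·-2.
Output[0,1]: The receptive field on the zero-padded input at this output position is [5 1 -1]. Elementwise product with the kernel and sum: 5·3 + 1·-2.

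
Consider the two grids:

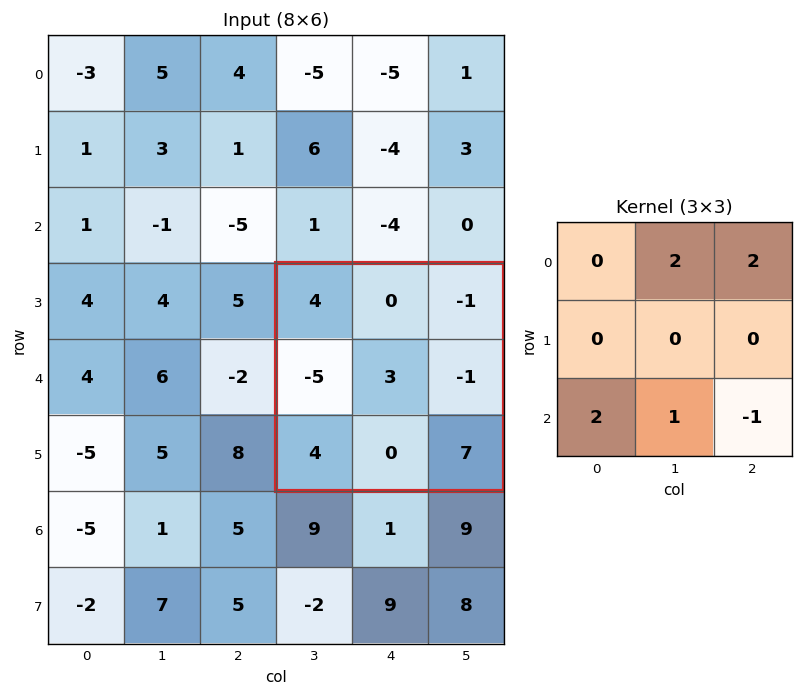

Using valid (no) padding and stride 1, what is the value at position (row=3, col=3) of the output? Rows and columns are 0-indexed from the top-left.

-1

The receptive field on the input at this output position is [4 0 -1 / -5 3 -1 / 4 0 7]. Elementwise product with the kernel and sum: 0·2 + -1·2 + 4·2 + 0·1 + 7·-1.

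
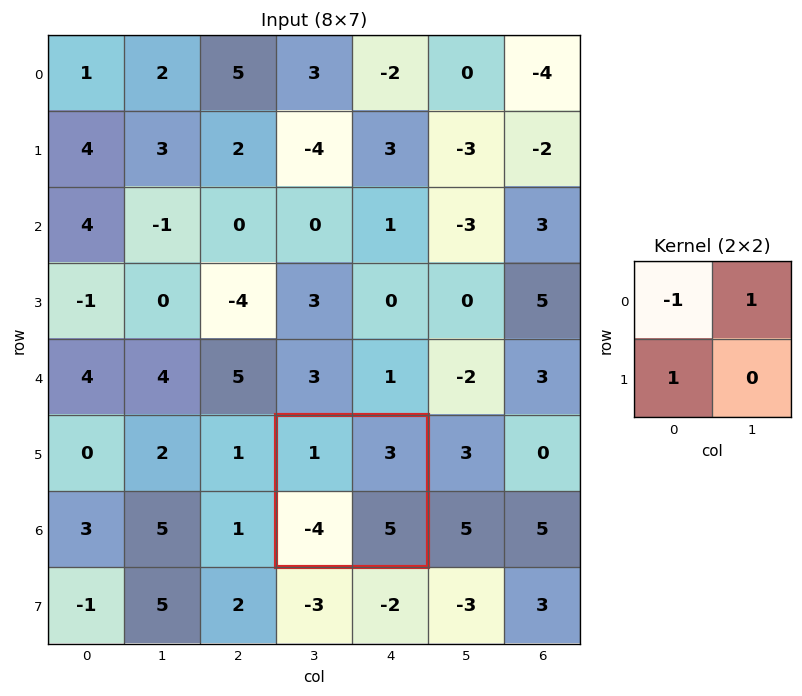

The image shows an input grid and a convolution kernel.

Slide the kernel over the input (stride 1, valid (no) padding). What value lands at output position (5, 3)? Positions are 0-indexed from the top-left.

The receptive field on the input at this output position is [1 3 / -4 5]. Elementwise product with the kernel and sum: 1·-1 + 3·1 + -4·1.

-2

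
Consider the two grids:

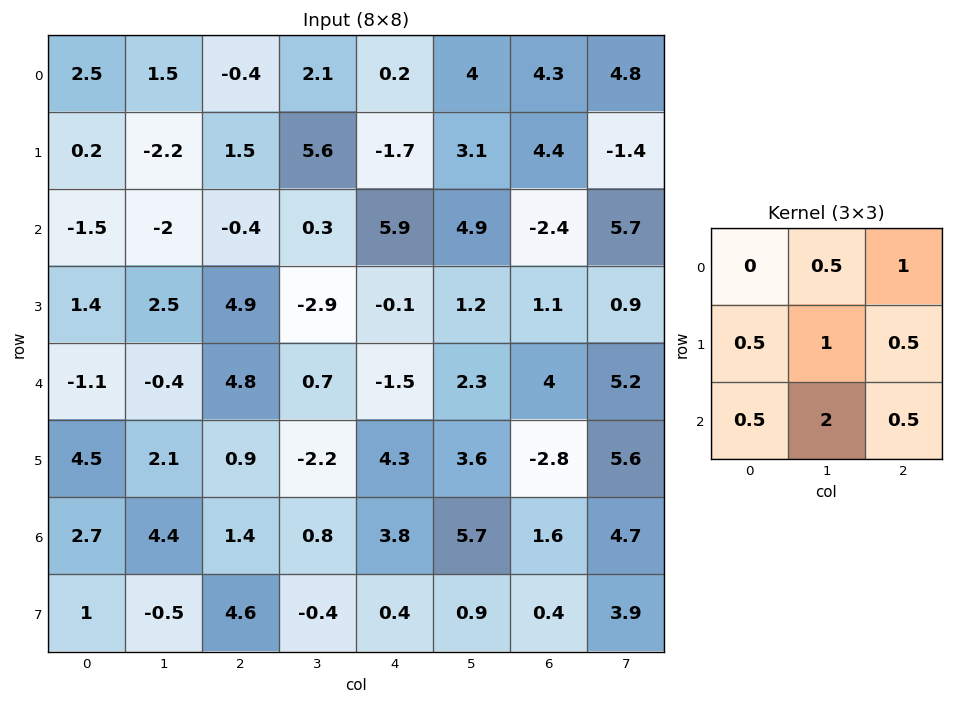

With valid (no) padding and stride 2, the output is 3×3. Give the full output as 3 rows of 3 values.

Output[0,0]: The receptive field on the input at this output position is [2.5 1.5 -0.4 / 0.2 -2.2 1.5 / -1.5 -2 -0.4]. Elementwise product with the kernel and sum: 1.5·0.5 + -0.4·1 + 0.2·0.5 + -2.2·1 + 1.5·0.5 + -1.5·0.5 + -2·2 + -0.4·0.5.

-5.95 10.1 22.3
5.3 8.6 7.6
20.25 3.45 23.6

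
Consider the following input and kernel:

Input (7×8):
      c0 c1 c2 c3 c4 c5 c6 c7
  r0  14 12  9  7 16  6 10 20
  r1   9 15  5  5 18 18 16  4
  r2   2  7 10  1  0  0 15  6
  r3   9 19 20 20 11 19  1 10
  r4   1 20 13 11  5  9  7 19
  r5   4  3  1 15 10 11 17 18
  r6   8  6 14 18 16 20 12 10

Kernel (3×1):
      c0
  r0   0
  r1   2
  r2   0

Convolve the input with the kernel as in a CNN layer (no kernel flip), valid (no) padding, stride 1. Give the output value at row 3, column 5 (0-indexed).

The receptive field on the input at this output position is [19 / 9 / 11]. Elementwise product with the kernel and sum: 9·2.

18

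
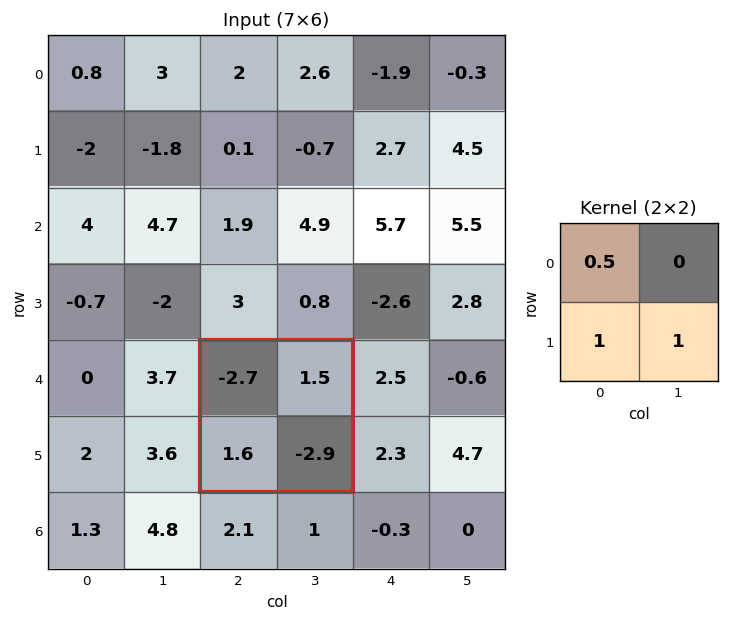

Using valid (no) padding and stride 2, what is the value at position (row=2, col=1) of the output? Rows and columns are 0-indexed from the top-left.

The receptive field on the input at this output position is [-2.7 1.5 / 1.6 -2.9]. Elementwise product with the kernel and sum: -2.7·0.5 + 1.6·1 + -2.9·1.

-2.65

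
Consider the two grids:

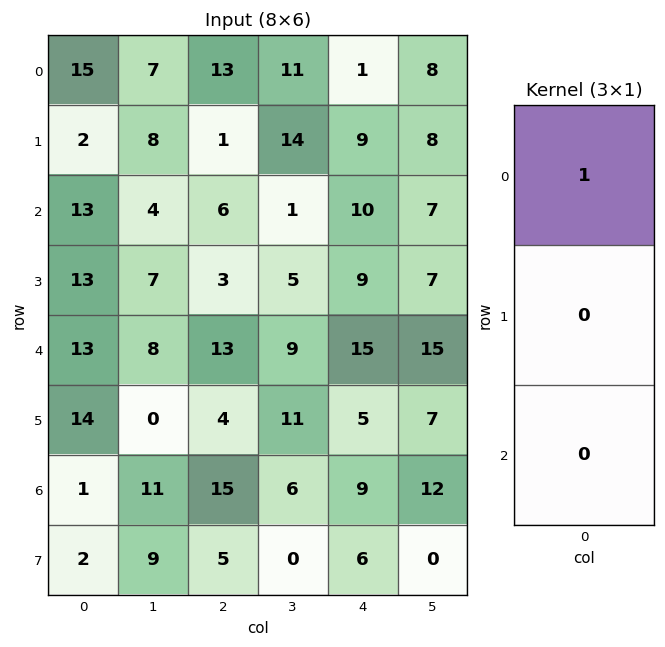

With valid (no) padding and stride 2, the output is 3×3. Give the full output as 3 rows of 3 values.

Output[0,0]: The receptive field on the input at this output position is [15 / 2 / 13]. Elementwise product with the kernel and sum: 15·1.

15 13 1
13 6 10
13 13 15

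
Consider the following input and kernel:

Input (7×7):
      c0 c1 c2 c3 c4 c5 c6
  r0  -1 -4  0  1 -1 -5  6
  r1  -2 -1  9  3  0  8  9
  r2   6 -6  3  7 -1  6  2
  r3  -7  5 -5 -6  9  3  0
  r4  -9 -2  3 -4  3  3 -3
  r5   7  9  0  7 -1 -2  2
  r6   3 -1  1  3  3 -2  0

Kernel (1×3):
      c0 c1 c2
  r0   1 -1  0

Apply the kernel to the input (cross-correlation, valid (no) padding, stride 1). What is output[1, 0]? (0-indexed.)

-1

The receptive field on the input at this output position is [-2 -1 9]. Elementwise product with the kernel and sum: -2·1 + -1·-1.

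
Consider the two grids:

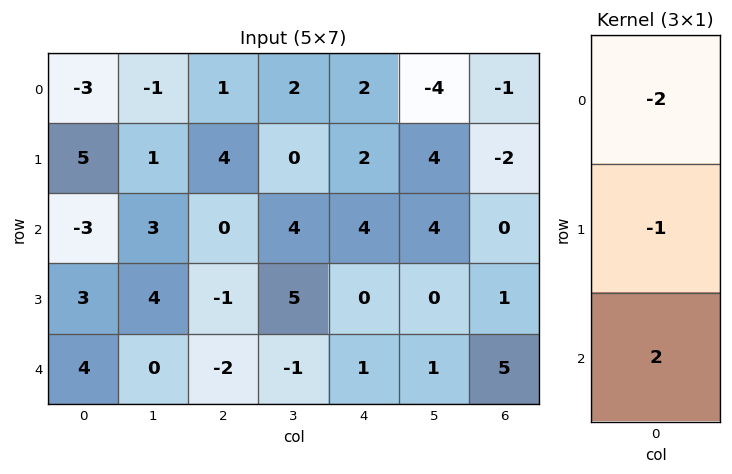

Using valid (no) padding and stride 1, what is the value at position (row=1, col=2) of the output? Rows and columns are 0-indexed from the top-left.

-10

The receptive field on the input at this output position is [4 / 0 / -1]. Elementwise product with the kernel and sum: 4·-2 + 0·-1 + -1·2.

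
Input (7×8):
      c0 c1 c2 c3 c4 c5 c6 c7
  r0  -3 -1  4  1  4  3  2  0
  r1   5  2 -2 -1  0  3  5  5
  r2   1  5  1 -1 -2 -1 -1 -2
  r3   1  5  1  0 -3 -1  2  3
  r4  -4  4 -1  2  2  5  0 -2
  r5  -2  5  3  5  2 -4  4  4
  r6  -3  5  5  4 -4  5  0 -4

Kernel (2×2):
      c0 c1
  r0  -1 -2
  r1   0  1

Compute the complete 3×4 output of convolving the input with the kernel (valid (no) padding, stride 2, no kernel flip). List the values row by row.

Output[0,0]: The receptive field on the input at this output position is [-3 -1 / 5 2]. Elementwise product with the kernel and sum: -3·-1 + -1·-2 + 2·1.
Output[0,1]: The receptive field on the input at this output position is [4 1 / -2 -1]. Elementwise product with the kernel and sum: 4·-1 + 1·-2 + -1·1.

7 -7 -7 3
-6 1 3 8
1 2 -16 8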